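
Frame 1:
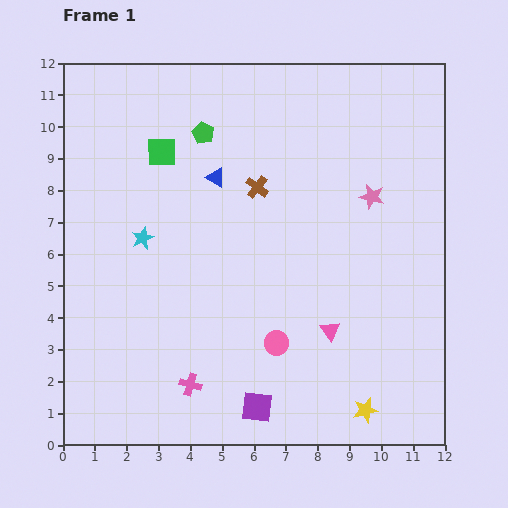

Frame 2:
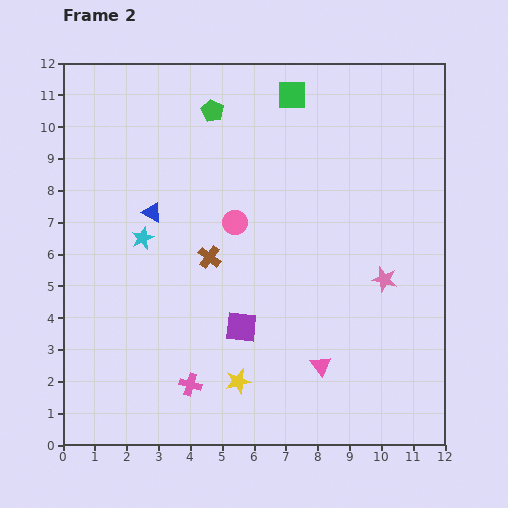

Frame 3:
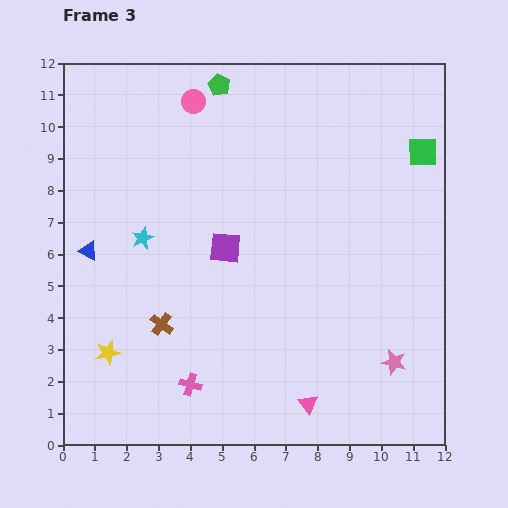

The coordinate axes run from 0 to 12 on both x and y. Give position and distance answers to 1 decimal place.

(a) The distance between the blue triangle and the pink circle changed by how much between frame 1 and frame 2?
-2.9

Distance in frame 1: 5.5. Distance in frame 2: 2.6.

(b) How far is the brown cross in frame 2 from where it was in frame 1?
2.7

The brown cross moved from (6.1, 8.1) to (4.6, 5.9), a distance of √(1.5² + 2.2²) ≈ 2.7.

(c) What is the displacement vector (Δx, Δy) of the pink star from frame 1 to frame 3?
(0.7, -5.2)

The pink star was at (9.7, 7.8) in frame 1 and (10.4, 2.6) in frame 3.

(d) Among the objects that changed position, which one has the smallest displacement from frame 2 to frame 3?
the green pentagon

(moved 0.8)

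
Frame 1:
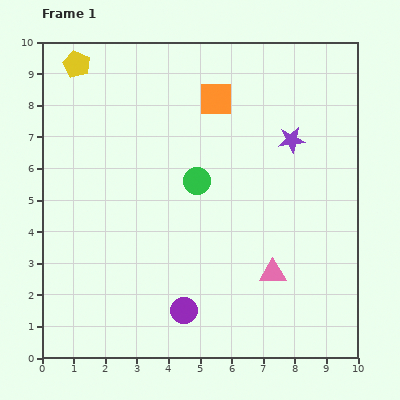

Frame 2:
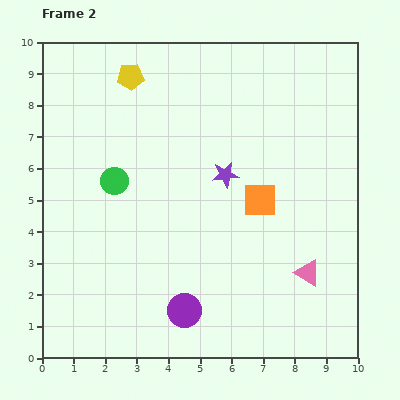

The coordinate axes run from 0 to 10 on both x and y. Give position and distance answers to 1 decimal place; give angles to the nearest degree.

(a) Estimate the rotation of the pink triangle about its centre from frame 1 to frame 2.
30° clockwise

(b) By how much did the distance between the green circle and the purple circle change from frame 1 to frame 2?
+0.6

Distance in frame 1: 4.1. Distance in frame 2: 4.7.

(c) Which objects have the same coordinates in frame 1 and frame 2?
the purple circle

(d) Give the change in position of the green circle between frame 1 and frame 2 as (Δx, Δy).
(-2.6, 0.0)

The green circle was at (4.9, 5.6) in frame 1 and (2.3, 5.6) in frame 2.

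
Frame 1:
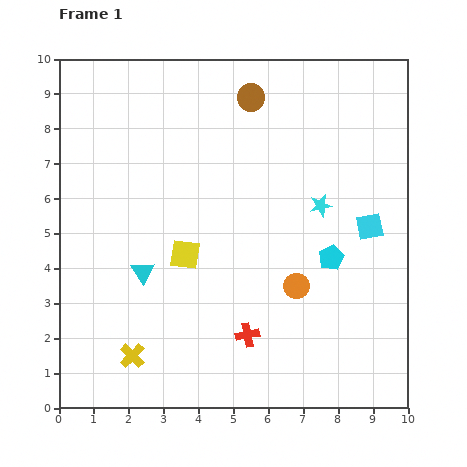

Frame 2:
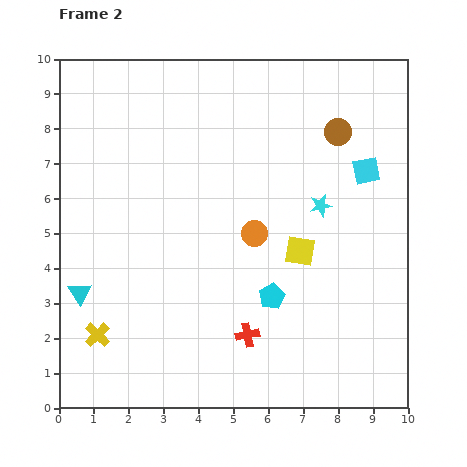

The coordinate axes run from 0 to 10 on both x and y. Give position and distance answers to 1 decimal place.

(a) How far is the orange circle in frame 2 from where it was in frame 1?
1.9

The orange circle moved from (6.8, 3.5) to (5.6, 5.0), a distance of √(1.2² + 1.5²) ≈ 1.9.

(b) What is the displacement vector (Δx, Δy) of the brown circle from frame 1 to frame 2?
(2.5, -1.0)

The brown circle was at (5.5, 8.9) in frame 1 and (8.0, 7.9) in frame 2.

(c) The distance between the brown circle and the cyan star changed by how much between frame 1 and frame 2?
-1.5

Distance in frame 1: 3.7. Distance in frame 2: 2.2.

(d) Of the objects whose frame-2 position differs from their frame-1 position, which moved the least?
the yellow cross

(moved 1.2)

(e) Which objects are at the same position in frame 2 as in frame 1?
the red cross, the cyan star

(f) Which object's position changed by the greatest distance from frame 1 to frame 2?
the yellow square

(moved 3.3; next 2.7)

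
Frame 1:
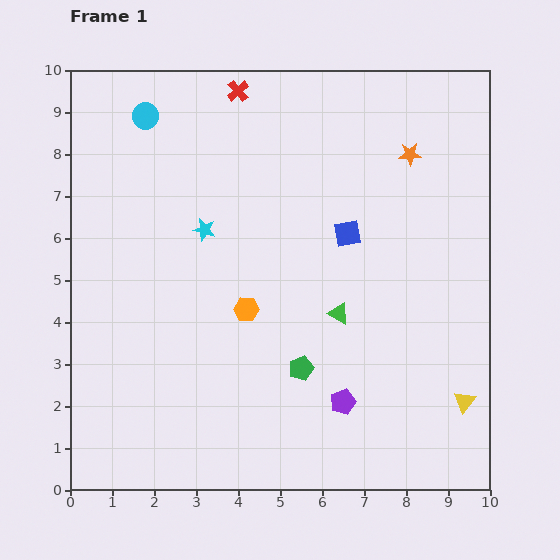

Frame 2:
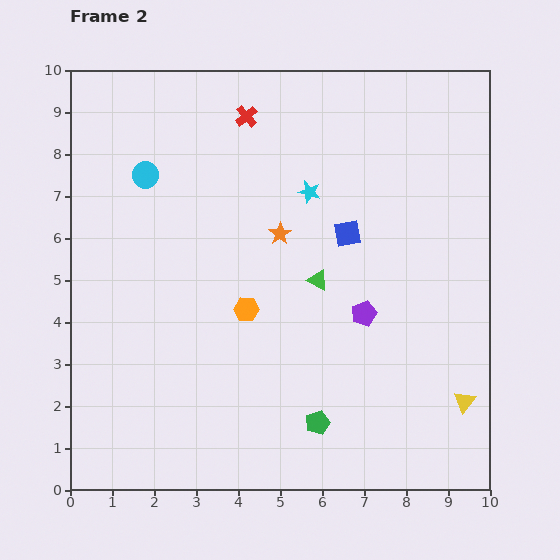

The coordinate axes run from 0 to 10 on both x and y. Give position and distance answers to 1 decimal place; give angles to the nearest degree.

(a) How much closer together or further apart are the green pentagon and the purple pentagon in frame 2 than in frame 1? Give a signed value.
+1.5

Distance in frame 1: 1.3. Distance in frame 2: 2.8.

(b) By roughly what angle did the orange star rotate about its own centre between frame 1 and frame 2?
31° counter-clockwise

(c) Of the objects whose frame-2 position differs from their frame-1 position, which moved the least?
the red cross

(moved 0.6)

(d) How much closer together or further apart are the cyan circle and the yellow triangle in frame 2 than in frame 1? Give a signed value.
-0.9

Distance in frame 1: 10.2. Distance in frame 2: 9.3.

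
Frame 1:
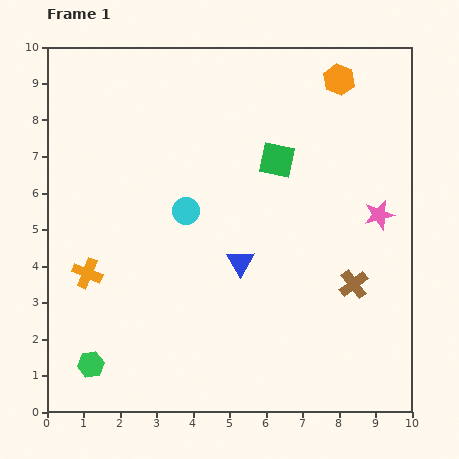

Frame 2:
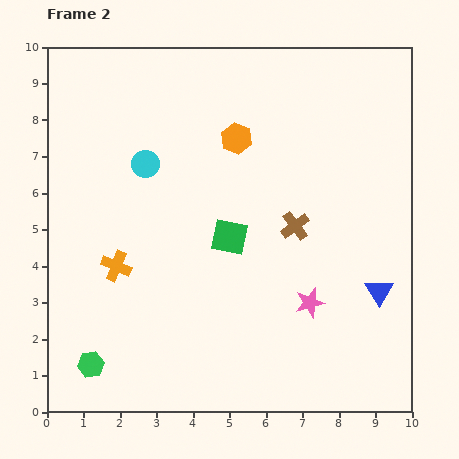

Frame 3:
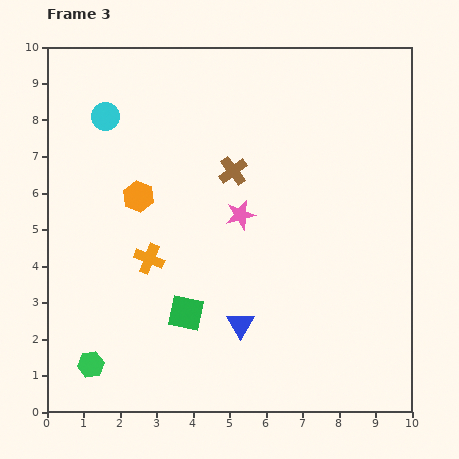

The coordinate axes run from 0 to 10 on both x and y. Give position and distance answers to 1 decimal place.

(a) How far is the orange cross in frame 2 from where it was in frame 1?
0.8

The orange cross moved from (1.1, 3.8) to (1.9, 4.0), a distance of √(0.8² + 0.2²) ≈ 0.8.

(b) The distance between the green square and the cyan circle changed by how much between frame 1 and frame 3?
+2.9

Distance in frame 1: 2.9. Distance in frame 3: 5.8.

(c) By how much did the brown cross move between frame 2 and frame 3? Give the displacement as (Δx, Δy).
(-1.7, 1.5)

The brown cross was at (6.8, 5.1) in frame 2 and (5.1, 6.6) in frame 3.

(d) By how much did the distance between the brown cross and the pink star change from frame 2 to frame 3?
-0.9

Distance in frame 2: 2.1. Distance in frame 3: 1.2.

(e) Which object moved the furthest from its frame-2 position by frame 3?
the blue triangle

(moved 3.9; next 3.1)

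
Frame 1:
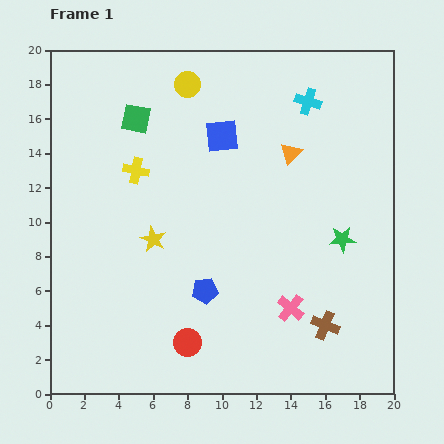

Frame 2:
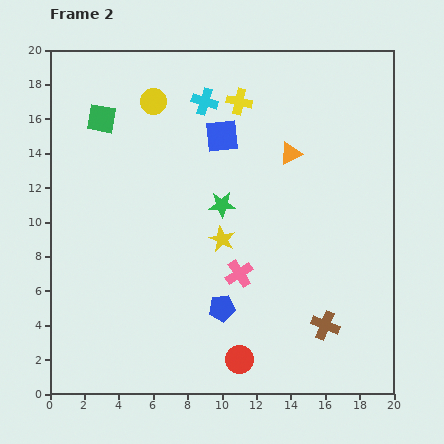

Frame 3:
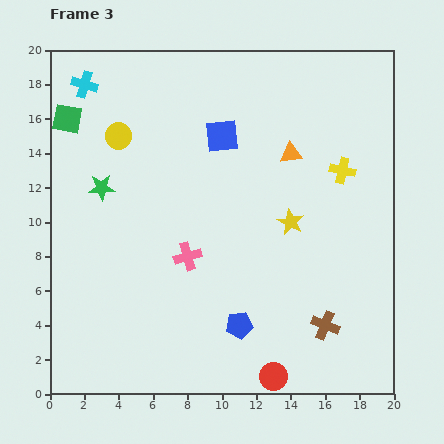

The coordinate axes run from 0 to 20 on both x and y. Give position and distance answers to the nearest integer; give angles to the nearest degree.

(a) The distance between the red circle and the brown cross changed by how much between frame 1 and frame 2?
-3

Distance in frame 1: 8. Distance in frame 2: 5.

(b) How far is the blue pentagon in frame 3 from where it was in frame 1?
3

The blue pentagon moved from (9, 6) to (11, 4), a distance of √(2² + 2²) ≈ 3.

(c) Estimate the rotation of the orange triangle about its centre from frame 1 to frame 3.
39° clockwise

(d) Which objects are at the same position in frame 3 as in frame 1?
the orange triangle, the blue square, the brown cross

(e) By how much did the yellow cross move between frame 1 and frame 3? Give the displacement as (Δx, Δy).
(12, 0)

The yellow cross was at (5, 13) in frame 1 and (17, 13) in frame 3.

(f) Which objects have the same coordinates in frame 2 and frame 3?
the orange triangle, the blue square, the brown cross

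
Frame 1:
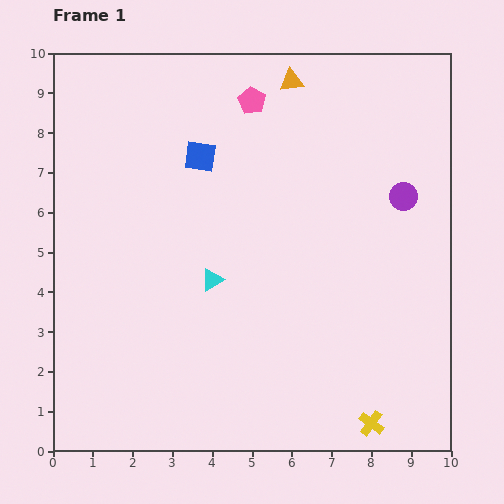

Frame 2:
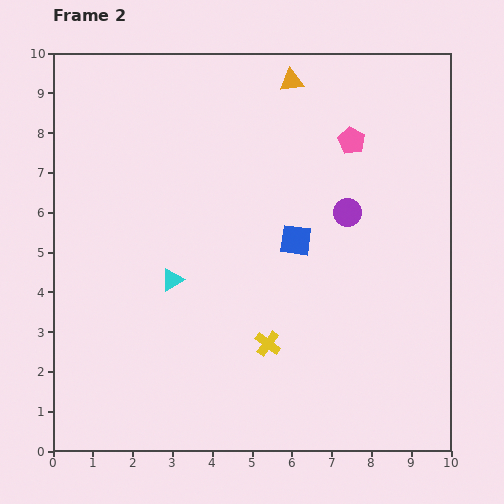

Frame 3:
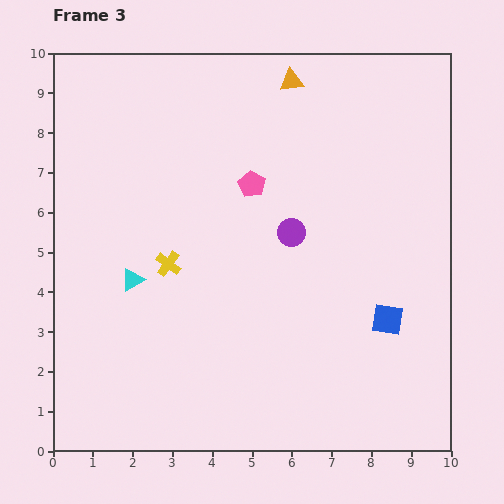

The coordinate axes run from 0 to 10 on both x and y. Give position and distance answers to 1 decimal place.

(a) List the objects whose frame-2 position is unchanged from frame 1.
the orange triangle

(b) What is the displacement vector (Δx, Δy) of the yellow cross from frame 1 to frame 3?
(-5.1, 4.0)

The yellow cross was at (8.0, 0.7) in frame 1 and (2.9, 4.7) in frame 3.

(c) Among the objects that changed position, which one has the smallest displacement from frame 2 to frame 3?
the cyan triangle

(moved 1.0)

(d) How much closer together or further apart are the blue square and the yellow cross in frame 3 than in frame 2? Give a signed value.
+3.0

Distance in frame 2: 2.7. Distance in frame 3: 5.7.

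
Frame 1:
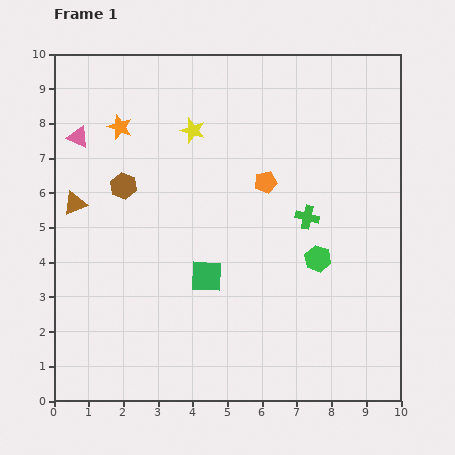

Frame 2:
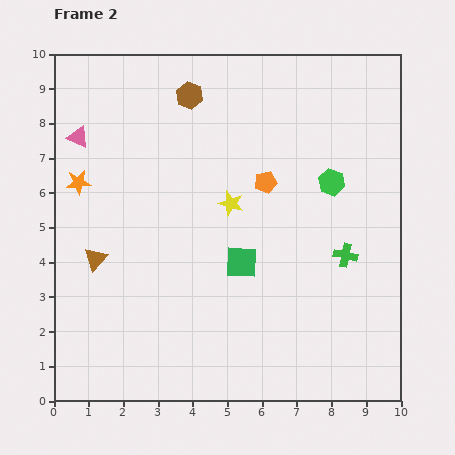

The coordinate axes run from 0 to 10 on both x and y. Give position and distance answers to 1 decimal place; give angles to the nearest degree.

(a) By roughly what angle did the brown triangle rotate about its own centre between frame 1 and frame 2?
24° counter-clockwise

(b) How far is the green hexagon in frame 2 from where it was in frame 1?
2.2

The green hexagon moved from (7.6, 4.1) to (8.0, 6.3), a distance of √(0.4² + 2.2²) ≈ 2.2.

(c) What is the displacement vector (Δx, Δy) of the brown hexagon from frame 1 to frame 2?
(1.9, 2.6)

The brown hexagon was at (2.0, 6.2) in frame 1 and (3.9, 8.8) in frame 2.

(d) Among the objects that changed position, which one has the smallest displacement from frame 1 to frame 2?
the green square

(moved 1.1)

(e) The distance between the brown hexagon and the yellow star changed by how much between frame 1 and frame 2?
+0.7

Distance in frame 1: 2.6. Distance in frame 2: 3.3.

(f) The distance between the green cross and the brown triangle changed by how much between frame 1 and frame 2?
+0.5

Distance in frame 1: 6.7. Distance in frame 2: 7.2.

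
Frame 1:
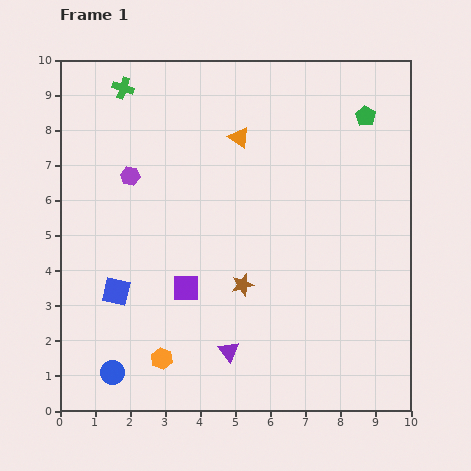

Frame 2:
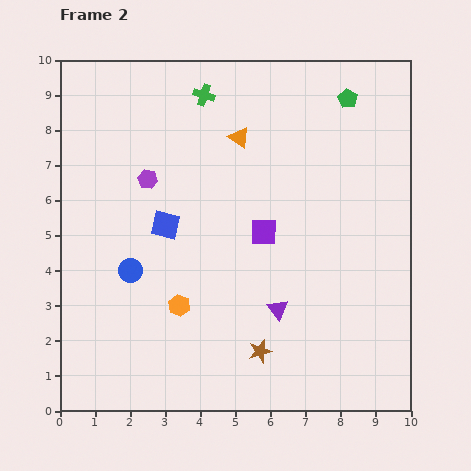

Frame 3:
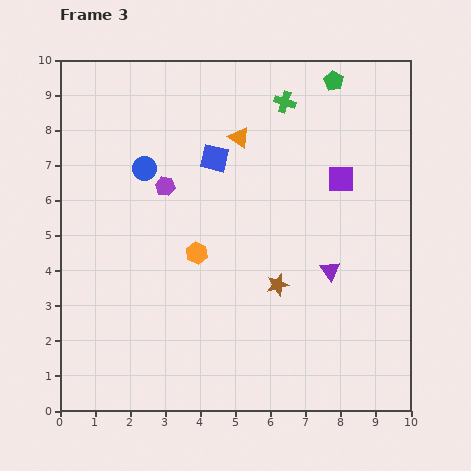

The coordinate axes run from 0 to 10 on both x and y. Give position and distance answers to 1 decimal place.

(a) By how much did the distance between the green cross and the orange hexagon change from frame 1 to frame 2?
-1.8

Distance in frame 1: 7.8. Distance in frame 2: 6.0.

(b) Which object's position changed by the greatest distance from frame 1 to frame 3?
the blue circle

(moved 5.9; next 5.4)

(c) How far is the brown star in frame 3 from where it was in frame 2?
2.0

The brown star moved from (5.7, 1.7) to (6.2, 3.6), a distance of √(0.5² + 1.9²) ≈ 2.0.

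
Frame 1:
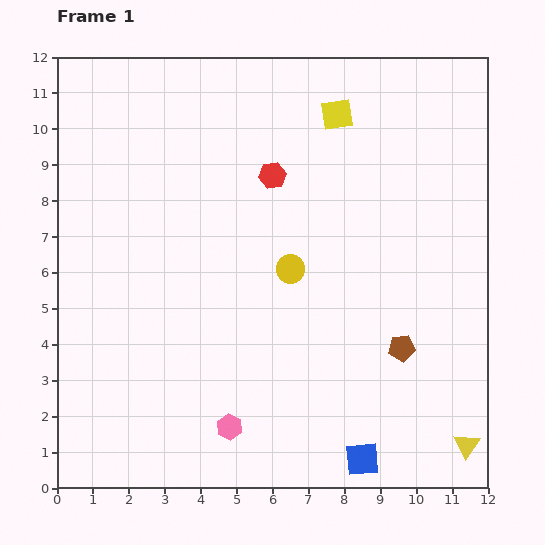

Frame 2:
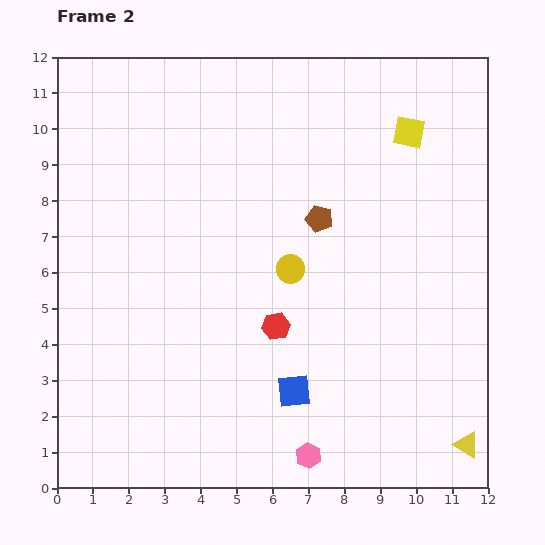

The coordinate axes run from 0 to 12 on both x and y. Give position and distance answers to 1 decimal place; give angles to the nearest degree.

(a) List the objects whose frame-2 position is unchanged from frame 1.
the yellow circle, the yellow triangle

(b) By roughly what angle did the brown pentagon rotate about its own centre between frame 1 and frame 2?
22° clockwise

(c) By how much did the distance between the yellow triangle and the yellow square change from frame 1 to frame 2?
-1.1

Distance in frame 1: 9.9. Distance in frame 2: 8.8.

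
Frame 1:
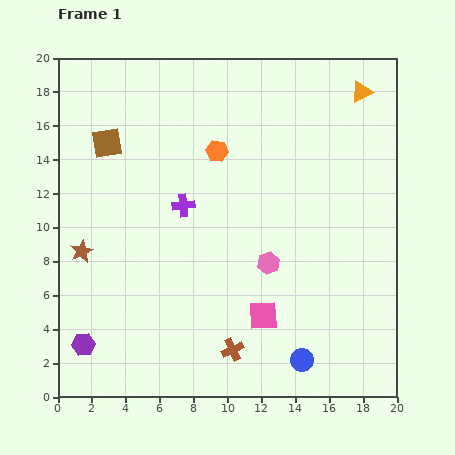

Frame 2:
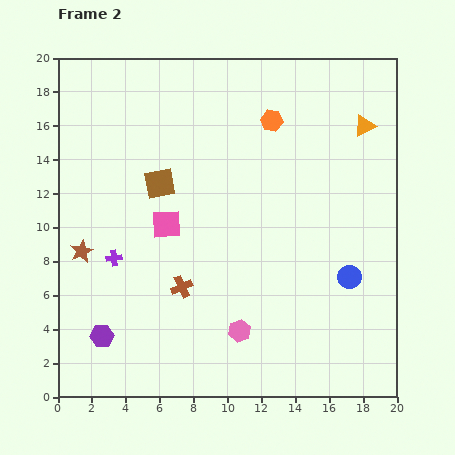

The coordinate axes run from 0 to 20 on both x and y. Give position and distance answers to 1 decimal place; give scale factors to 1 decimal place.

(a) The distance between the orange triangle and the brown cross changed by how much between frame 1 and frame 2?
-2.6

Distance in frame 1: 17.0. Distance in frame 2: 14.4.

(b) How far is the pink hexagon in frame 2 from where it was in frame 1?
4.3

The pink hexagon moved from (12.4, 7.9) to (10.7, 3.9), a distance of √(1.7² + 4.0²) ≈ 4.3.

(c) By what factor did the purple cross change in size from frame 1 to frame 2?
0.7×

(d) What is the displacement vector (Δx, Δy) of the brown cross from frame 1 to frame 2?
(-3.0, 3.7)

The brown cross was at (10.3, 2.8) in frame 1 and (7.3, 6.5) in frame 2.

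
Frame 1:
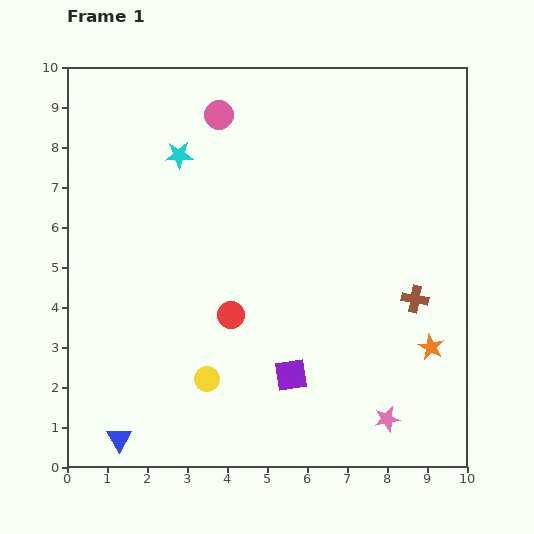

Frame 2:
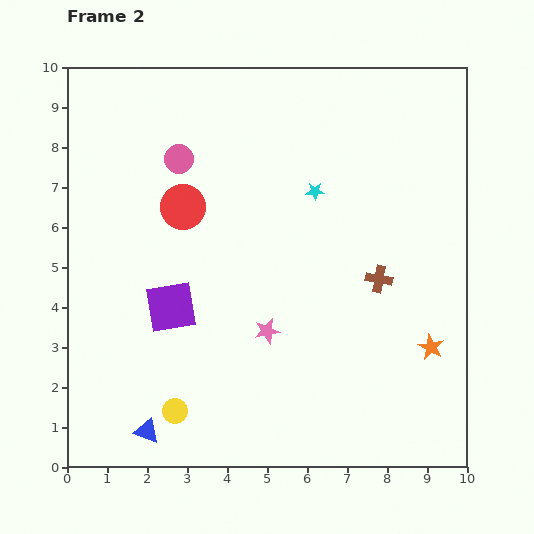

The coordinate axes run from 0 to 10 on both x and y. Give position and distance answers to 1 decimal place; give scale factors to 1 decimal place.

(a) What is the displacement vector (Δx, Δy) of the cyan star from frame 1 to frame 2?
(3.4, -0.9)

The cyan star was at (2.8, 7.8) in frame 1 and (6.2, 6.9) in frame 2.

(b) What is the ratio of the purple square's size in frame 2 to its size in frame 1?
1.6×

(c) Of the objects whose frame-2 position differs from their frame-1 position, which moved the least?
the blue triangle

(moved 0.7)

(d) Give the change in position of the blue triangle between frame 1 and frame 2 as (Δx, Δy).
(0.7, 0.2)

The blue triangle was at (1.3, 0.7) in frame 1 and (2.0, 0.9) in frame 2.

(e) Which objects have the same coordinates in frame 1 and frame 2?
the orange star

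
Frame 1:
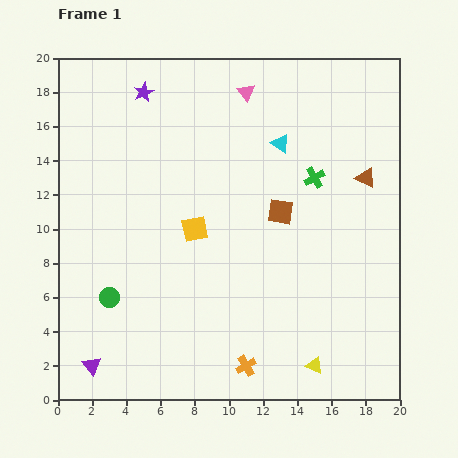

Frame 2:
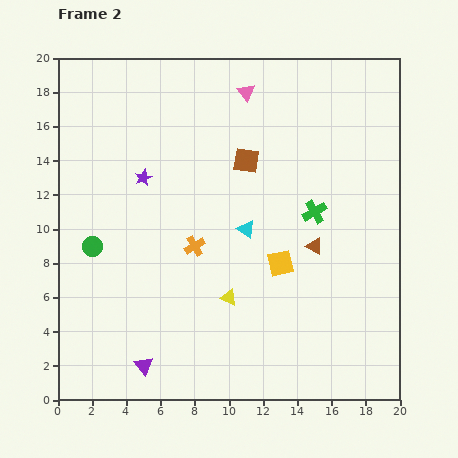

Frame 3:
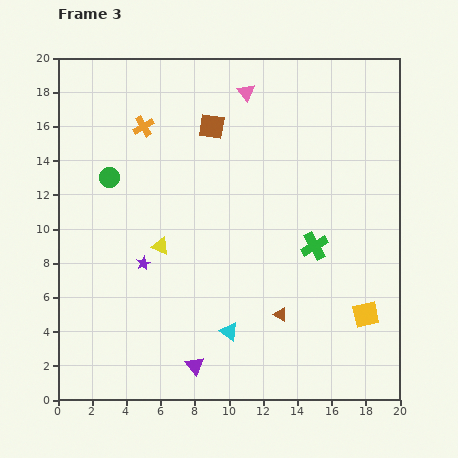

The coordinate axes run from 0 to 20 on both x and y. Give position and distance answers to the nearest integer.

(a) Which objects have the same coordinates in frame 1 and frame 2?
the pink triangle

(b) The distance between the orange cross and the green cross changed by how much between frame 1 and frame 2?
-5

Distance in frame 1: 12. Distance in frame 2: 7.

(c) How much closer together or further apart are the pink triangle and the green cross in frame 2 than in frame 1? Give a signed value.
+2

Distance in frame 1: 6. Distance in frame 2: 8.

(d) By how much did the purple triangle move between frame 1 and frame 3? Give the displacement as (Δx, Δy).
(6, 0)

The purple triangle was at (2, 2) in frame 1 and (8, 2) in frame 3.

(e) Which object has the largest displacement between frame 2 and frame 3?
the orange cross

(moved 8; next 6)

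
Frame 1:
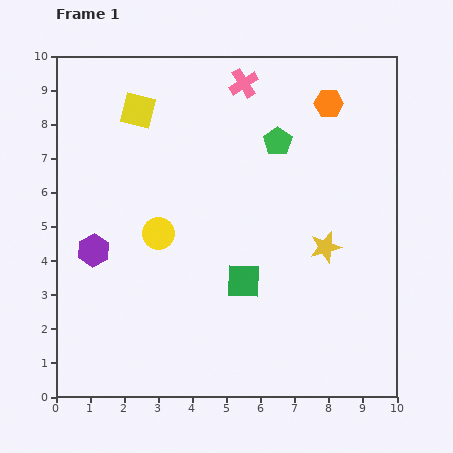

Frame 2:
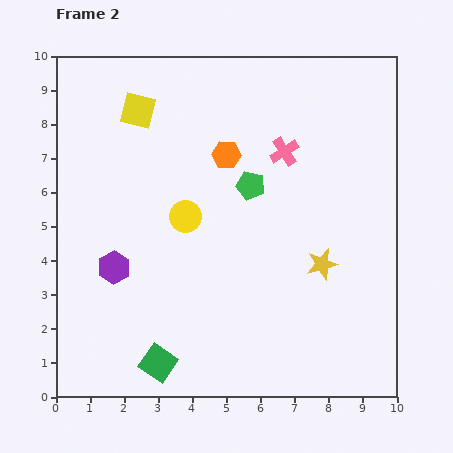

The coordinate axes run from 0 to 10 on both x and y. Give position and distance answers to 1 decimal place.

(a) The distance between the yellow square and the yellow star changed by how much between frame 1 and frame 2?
+0.2

Distance in frame 1: 6.8. Distance in frame 2: 7.0.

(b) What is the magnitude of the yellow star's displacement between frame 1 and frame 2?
0.5

The yellow star moved from (7.9, 4.4) to (7.8, 3.9), a distance of √(0.1² + 0.5²) ≈ 0.5.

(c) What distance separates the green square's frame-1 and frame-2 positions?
3.5

The green square moved from (5.5, 3.4) to (3.0, 1.0), a distance of √(2.5² + 2.4²) ≈ 3.5.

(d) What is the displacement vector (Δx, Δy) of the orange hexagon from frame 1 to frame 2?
(-3.0, -1.5)

The orange hexagon was at (8.0, 8.6) in frame 1 and (5.0, 7.1) in frame 2.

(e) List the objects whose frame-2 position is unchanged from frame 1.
the yellow square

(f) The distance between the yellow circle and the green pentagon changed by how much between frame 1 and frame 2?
-2.3

Distance in frame 1: 4.4. Distance in frame 2: 2.1.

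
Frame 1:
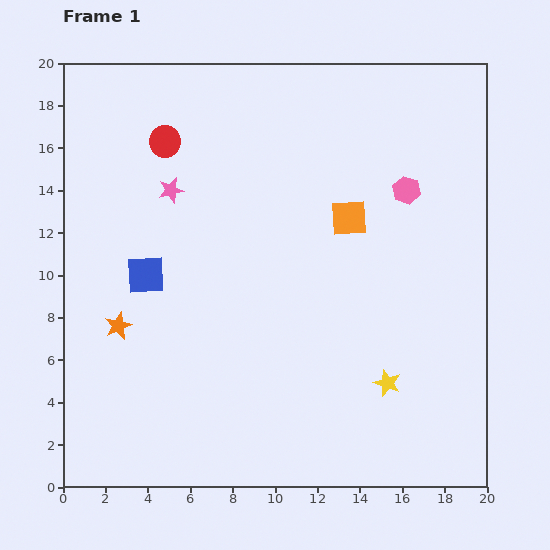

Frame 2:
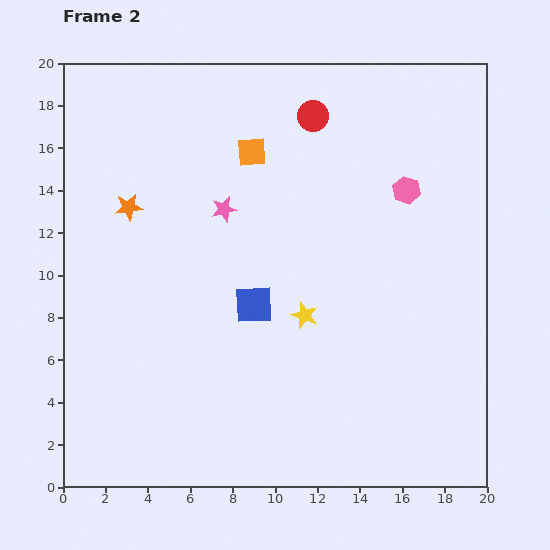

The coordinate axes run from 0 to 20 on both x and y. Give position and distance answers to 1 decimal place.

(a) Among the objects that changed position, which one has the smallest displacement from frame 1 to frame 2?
the pink star

(moved 2.7)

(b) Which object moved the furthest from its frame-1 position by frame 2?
the red circle

(moved 7.1; next 5.6)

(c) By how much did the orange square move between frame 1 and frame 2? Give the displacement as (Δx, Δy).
(-4.6, 3.1)

The orange square was at (13.5, 12.7) in frame 1 and (8.9, 15.8) in frame 2.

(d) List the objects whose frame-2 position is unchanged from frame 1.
the pink hexagon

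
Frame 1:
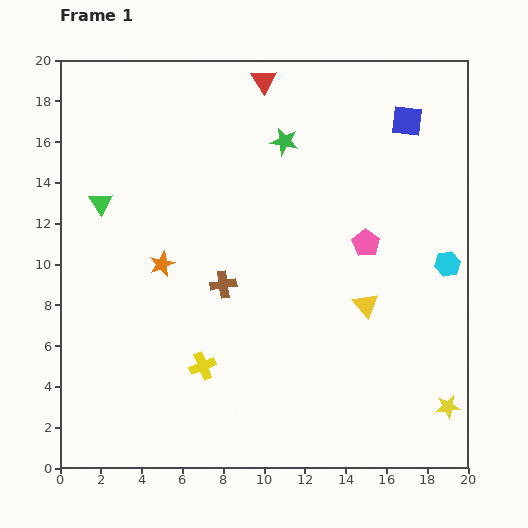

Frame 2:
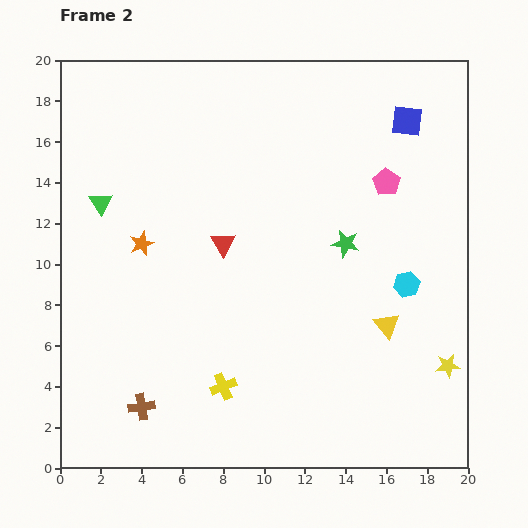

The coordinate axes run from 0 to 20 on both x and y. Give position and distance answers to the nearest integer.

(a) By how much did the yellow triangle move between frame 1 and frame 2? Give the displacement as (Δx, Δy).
(1, -1)

The yellow triangle was at (15, 8) in frame 1 and (16, 7) in frame 2.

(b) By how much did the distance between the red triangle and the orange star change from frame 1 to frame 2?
-6

Distance in frame 1: 10. Distance in frame 2: 4.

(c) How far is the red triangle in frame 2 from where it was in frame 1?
8

The red triangle moved from (10, 19) to (8, 11), a distance of √(2² + 8²) ≈ 8.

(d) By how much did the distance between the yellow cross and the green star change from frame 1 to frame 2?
-3

Distance in frame 1: 12. Distance in frame 2: 9.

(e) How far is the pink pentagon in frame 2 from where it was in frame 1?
3

The pink pentagon moved from (15, 11) to (16, 14), a distance of √(1² + 3²) ≈ 3.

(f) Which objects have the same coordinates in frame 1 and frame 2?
the green triangle, the blue square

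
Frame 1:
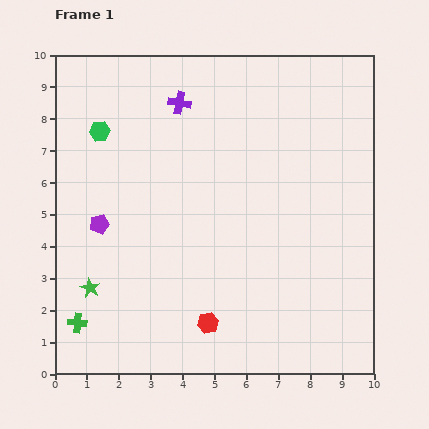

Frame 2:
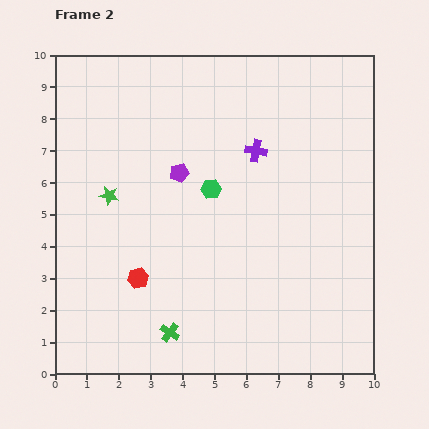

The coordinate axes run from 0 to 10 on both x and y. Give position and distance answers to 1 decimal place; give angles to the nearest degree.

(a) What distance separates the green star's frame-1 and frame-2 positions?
3.0

The green star moved from (1.1, 2.7) to (1.7, 5.6), a distance of √(0.6² + 2.9²) ≈ 3.0.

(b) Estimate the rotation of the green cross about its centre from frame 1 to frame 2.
29° clockwise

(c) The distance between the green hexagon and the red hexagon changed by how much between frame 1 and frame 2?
-3.3

Distance in frame 1: 6.9. Distance in frame 2: 3.6.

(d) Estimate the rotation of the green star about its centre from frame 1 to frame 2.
17° counter-clockwise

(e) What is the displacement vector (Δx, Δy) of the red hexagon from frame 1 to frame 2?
(-2.2, 1.4)

The red hexagon was at (4.8, 1.6) in frame 1 and (2.6, 3.0) in frame 2.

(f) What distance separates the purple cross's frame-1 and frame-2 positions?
2.8

The purple cross moved from (3.9, 8.5) to (6.3, 7.0), a distance of √(2.4² + 1.5²) ≈ 2.8.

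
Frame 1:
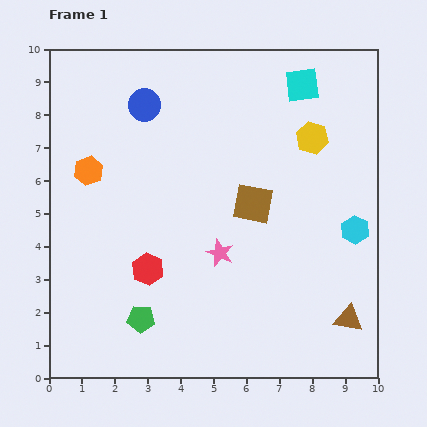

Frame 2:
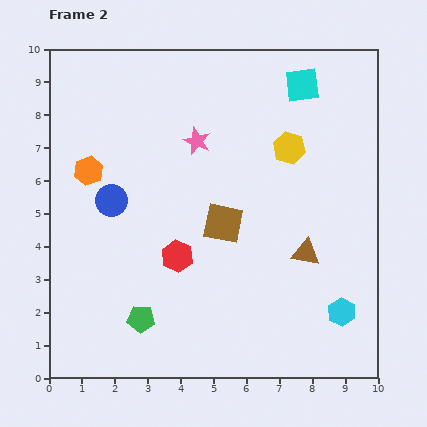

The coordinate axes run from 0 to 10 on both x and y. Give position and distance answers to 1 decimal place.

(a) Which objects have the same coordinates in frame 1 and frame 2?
the cyan square, the green pentagon, the orange hexagon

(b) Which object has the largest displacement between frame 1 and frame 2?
the pink star

(moved 3.5; next 3.1)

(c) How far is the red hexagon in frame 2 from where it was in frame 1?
1.0

The red hexagon moved from (3.0, 3.3) to (3.9, 3.7), a distance of √(0.9² + 0.4²) ≈ 1.0.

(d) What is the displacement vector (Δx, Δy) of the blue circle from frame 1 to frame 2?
(-1.0, -2.9)

The blue circle was at (2.9, 8.3) in frame 1 and (1.9, 5.4) in frame 2.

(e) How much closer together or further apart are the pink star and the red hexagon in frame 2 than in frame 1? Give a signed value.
+1.3

Distance in frame 1: 2.3. Distance in frame 2: 3.6.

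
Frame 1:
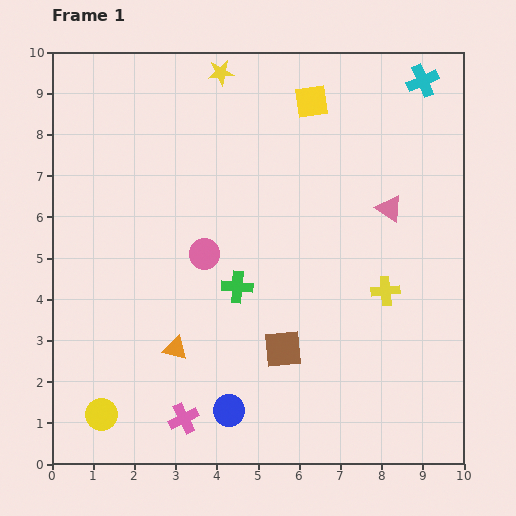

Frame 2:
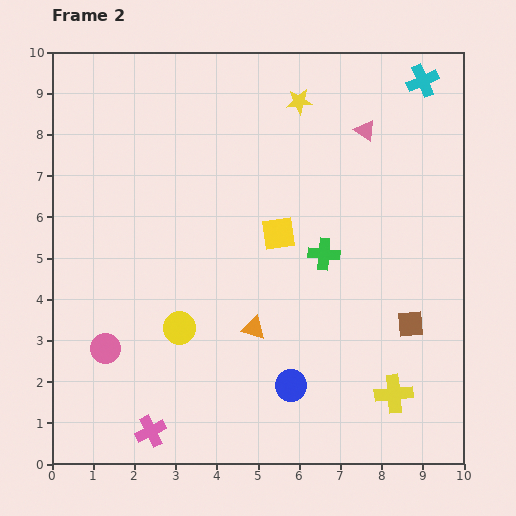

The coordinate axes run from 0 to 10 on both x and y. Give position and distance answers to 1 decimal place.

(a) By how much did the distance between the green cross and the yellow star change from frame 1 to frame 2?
-1.5

Distance in frame 1: 5.2. Distance in frame 2: 3.7.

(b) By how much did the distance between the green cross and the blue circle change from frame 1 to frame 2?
+0.3

Distance in frame 1: 3.0. Distance in frame 2: 3.3.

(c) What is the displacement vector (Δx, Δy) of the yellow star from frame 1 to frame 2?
(1.9, -0.7)

The yellow star was at (4.1, 9.5) in frame 1 and (6.0, 8.8) in frame 2.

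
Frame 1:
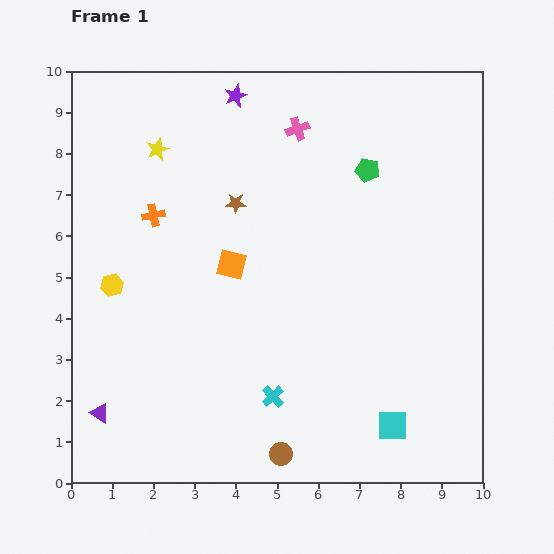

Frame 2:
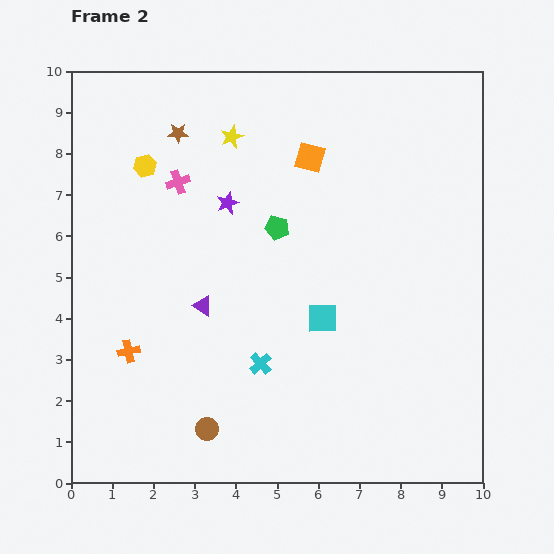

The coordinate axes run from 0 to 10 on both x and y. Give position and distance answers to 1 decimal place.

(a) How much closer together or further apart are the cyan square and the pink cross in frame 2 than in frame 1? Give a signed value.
-2.8

Distance in frame 1: 7.6. Distance in frame 2: 4.8.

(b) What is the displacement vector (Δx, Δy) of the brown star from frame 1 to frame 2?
(-1.4, 1.7)

The brown star was at (4.0, 6.8) in frame 1 and (2.6, 8.5) in frame 2.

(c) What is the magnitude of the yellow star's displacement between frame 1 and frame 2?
1.8

The yellow star moved from (2.1, 8.1) to (3.9, 8.4), a distance of √(1.8² + 0.3²) ≈ 1.8.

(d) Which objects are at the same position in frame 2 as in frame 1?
none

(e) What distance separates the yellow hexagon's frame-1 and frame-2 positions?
3.0

The yellow hexagon moved from (1.0, 4.8) to (1.8, 7.7), a distance of √(0.8² + 2.9²) ≈ 3.0.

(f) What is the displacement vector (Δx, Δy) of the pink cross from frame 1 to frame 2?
(-2.9, -1.3)

The pink cross was at (5.5, 8.6) in frame 1 and (2.6, 7.3) in frame 2.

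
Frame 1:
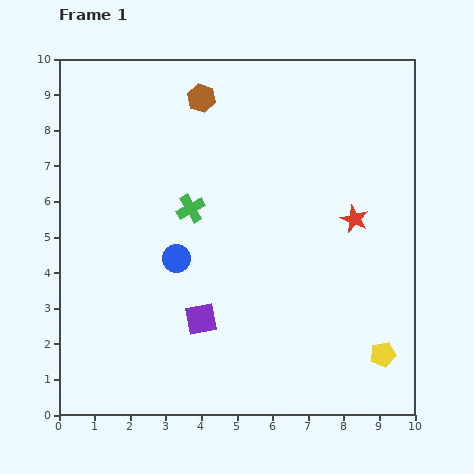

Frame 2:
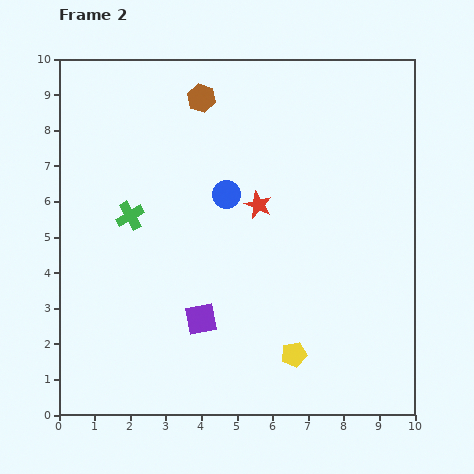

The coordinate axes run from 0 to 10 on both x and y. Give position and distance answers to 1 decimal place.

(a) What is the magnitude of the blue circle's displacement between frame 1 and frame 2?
2.3

The blue circle moved from (3.3, 4.4) to (4.7, 6.2), a distance of √(1.4² + 1.8²) ≈ 2.3.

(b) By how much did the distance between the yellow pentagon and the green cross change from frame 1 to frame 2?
-0.8

Distance in frame 1: 6.8. Distance in frame 2: 6.0.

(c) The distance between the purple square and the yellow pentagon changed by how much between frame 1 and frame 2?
-2.4

Distance in frame 1: 5.2. Distance in frame 2: 2.8.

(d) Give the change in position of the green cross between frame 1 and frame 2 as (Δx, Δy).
(-1.7, -0.2)

The green cross was at (3.7, 5.8) in frame 1 and (2.0, 5.6) in frame 2.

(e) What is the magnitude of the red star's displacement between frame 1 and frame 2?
2.7

The red star moved from (8.3, 5.5) to (5.6, 5.9), a distance of √(2.7² + 0.4²) ≈ 2.7.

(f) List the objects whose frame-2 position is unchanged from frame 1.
the brown hexagon, the purple square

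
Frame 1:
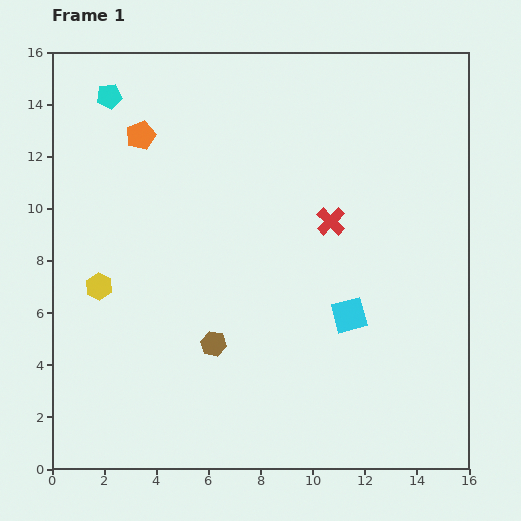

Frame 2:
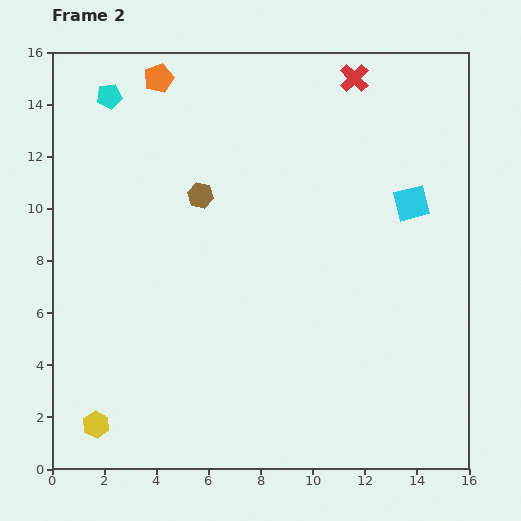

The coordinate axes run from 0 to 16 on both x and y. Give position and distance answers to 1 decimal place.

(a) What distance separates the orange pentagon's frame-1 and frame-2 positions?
2.3

The orange pentagon moved from (3.4, 12.8) to (4.1, 15.0), a distance of √(0.7² + 2.2²) ≈ 2.3.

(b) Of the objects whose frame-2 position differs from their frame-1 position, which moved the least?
the orange pentagon

(moved 2.3)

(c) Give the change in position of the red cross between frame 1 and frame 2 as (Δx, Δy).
(0.9, 5.5)

The red cross was at (10.7, 9.5) in frame 1 and (11.6, 15.0) in frame 2.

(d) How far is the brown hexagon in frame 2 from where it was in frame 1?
5.7

The brown hexagon moved from (6.2, 4.8) to (5.7, 10.5), a distance of √(0.5² + 5.7²) ≈ 5.7.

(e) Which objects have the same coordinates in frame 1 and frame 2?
the cyan pentagon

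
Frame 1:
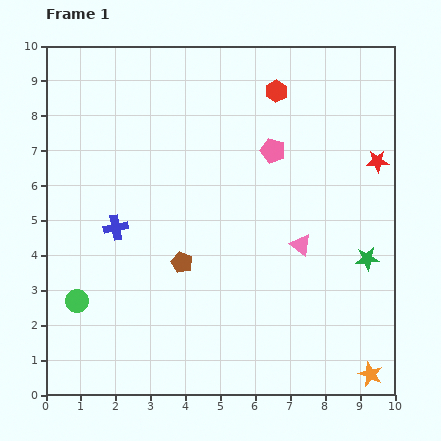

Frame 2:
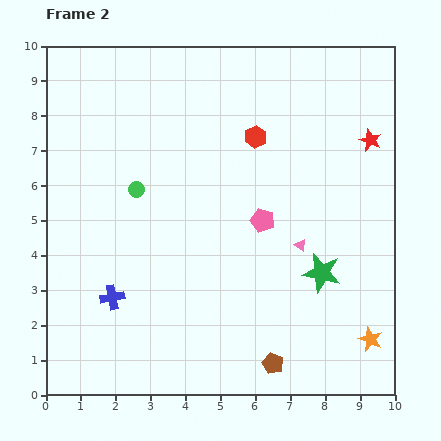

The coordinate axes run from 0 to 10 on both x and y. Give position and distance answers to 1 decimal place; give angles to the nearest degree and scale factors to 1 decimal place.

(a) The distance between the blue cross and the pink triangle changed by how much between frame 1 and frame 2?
+0.3

Distance in frame 1: 5.3. Distance in frame 2: 5.6.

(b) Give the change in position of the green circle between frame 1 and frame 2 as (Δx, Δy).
(1.7, 3.2)

The green circle was at (0.9, 2.7) in frame 1 and (2.6, 5.9) in frame 2.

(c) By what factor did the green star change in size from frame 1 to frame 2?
1.6×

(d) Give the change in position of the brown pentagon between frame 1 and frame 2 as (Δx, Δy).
(2.6, -2.9)

The brown pentagon was at (3.9, 3.8) in frame 1 and (6.5, 0.9) in frame 2.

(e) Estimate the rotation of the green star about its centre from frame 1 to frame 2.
17° clockwise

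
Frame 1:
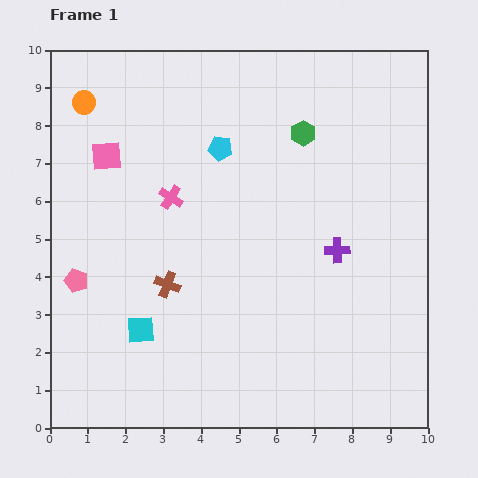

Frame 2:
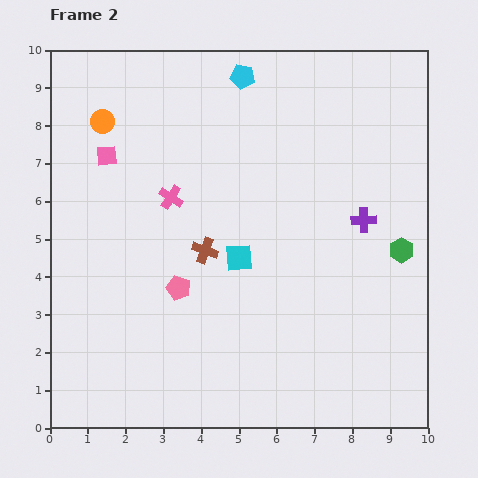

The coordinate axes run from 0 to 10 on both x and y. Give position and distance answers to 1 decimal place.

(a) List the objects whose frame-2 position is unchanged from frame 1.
the pink cross, the pink square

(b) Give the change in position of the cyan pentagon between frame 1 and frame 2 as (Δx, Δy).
(0.6, 1.9)

The cyan pentagon was at (4.5, 7.4) in frame 1 and (5.1, 9.3) in frame 2.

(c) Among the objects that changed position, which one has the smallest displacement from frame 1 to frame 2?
the orange circle

(moved 0.7)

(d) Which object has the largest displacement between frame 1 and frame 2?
the green hexagon

(moved 4.0; next 3.2)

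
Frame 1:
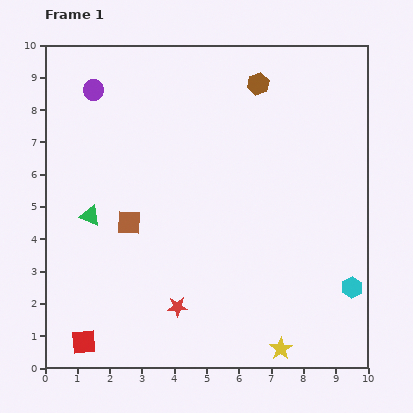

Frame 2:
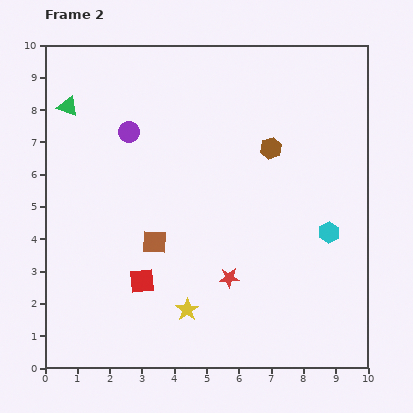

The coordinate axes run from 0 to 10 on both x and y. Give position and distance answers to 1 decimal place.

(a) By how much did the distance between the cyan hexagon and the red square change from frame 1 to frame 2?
-2.5

Distance in frame 1: 8.5. Distance in frame 2: 6.0.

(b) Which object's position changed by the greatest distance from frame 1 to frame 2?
the green triangle

(moved 3.5; next 3.1)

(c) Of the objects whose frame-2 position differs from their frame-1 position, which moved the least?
the brown square

(moved 1.0)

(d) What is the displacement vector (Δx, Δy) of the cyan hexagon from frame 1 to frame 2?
(-0.7, 1.7)

The cyan hexagon was at (9.5, 2.5) in frame 1 and (8.8, 4.2) in frame 2.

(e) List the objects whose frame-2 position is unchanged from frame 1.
none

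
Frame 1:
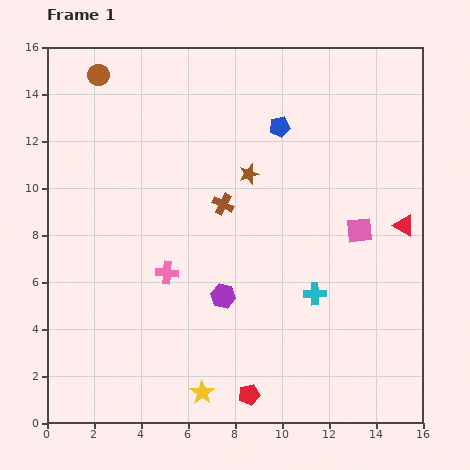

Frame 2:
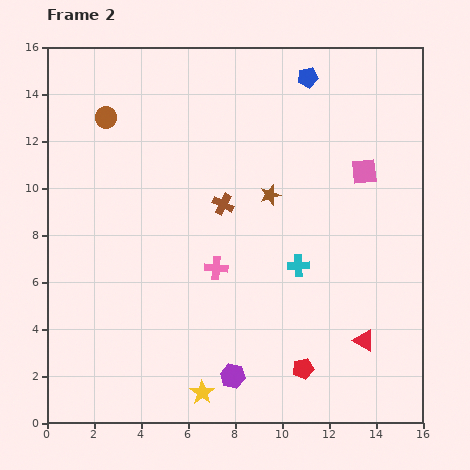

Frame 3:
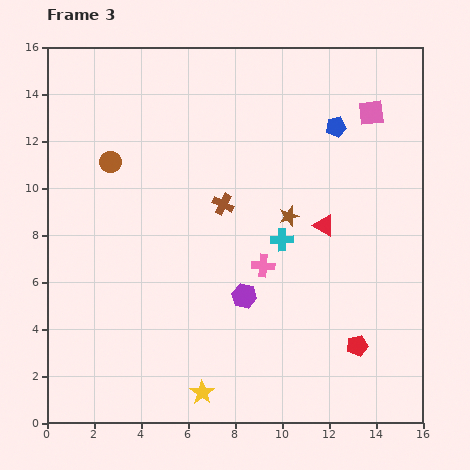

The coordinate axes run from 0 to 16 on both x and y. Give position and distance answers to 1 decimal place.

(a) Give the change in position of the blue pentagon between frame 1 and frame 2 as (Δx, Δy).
(1.2, 2.1)

The blue pentagon was at (9.9, 12.6) in frame 1 and (11.1, 14.7) in frame 2.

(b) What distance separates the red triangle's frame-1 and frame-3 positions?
3.4

The red triangle moved from (15.2, 8.4) to (11.8, 8.4), a distance of √(3.4² + 0.0²) ≈ 3.4.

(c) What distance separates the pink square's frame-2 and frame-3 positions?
2.5

The pink square moved from (13.5, 10.7) to (13.8, 13.2), a distance of √(0.3² + 2.5²) ≈ 2.5.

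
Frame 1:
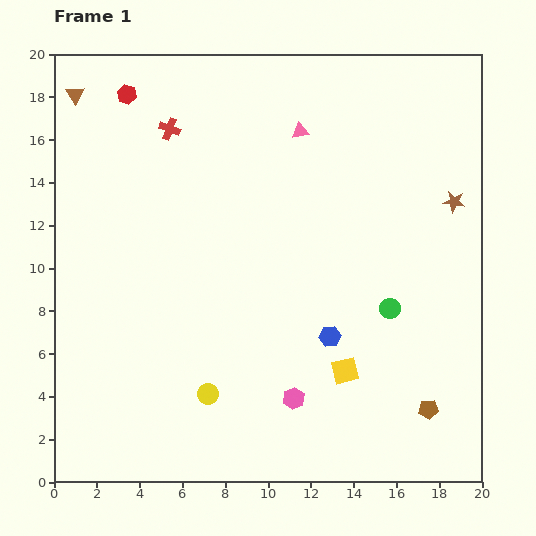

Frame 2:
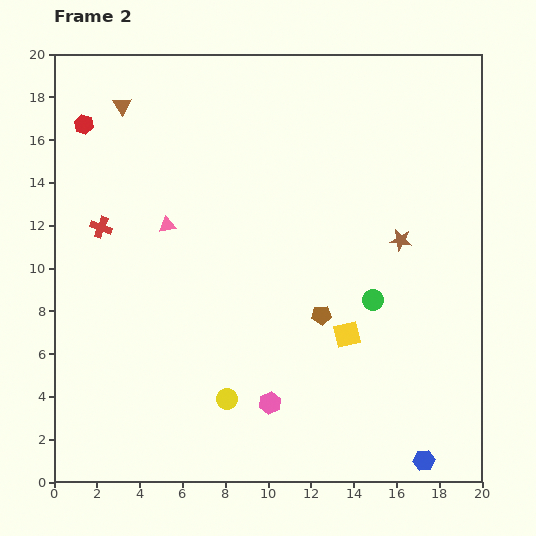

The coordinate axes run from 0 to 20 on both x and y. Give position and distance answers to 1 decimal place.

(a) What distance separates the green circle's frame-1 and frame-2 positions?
0.9

The green circle moved from (15.7, 8.1) to (14.9, 8.5), a distance of √(0.8² + 0.4²) ≈ 0.9.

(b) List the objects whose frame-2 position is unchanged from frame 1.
none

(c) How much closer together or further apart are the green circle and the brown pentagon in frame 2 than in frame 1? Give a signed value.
-2.5

Distance in frame 1: 5.0. Distance in frame 2: 2.5.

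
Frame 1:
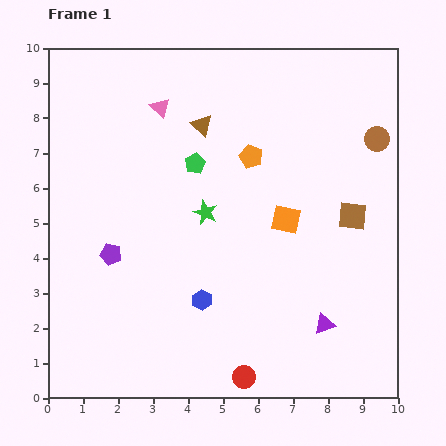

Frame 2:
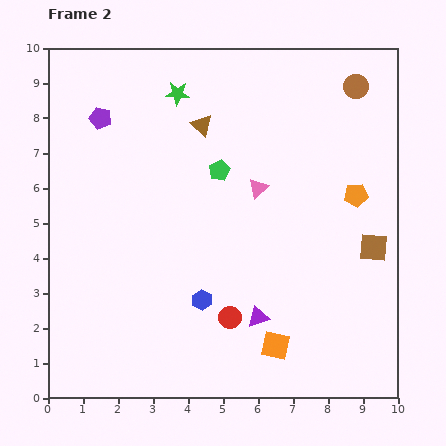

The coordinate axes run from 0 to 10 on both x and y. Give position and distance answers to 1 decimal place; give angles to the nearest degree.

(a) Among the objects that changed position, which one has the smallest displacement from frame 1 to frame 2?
the green pentagon

(moved 0.7)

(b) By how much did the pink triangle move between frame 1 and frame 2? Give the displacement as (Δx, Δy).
(2.8, -2.3)

The pink triangle was at (3.2, 8.3) in frame 1 and (6.0, 6.0) in frame 2.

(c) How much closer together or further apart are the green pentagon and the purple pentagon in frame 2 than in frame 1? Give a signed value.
+0.2

Distance in frame 1: 3.5. Distance in frame 2: 3.7.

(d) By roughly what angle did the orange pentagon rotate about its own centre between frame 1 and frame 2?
28° counter-clockwise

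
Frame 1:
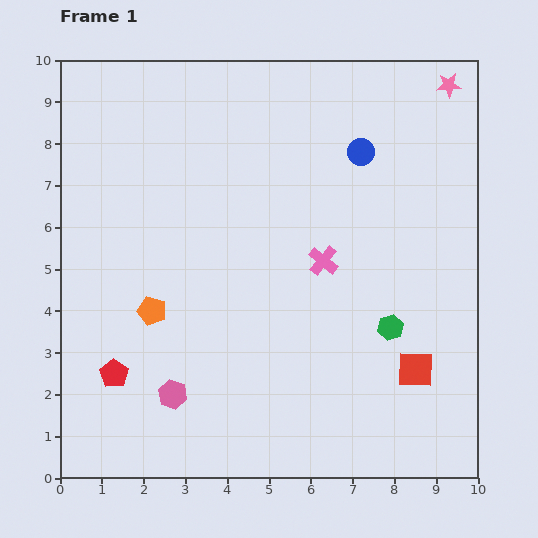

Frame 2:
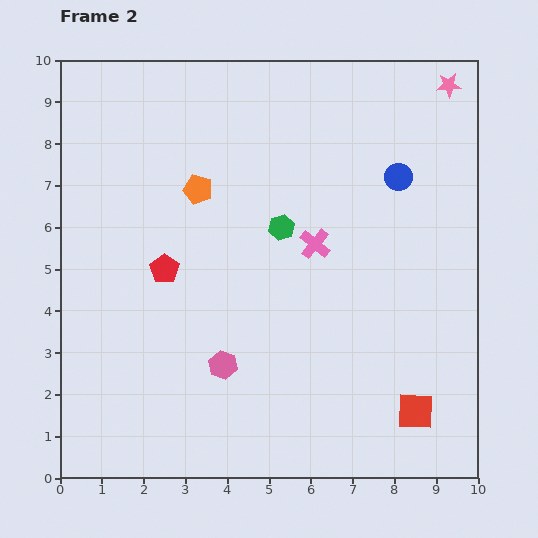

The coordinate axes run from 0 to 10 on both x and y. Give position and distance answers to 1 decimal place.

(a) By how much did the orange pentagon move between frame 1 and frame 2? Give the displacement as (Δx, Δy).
(1.1, 2.9)

The orange pentagon was at (2.2, 4.0) in frame 1 and (3.3, 6.9) in frame 2.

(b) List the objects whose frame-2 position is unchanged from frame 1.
the pink star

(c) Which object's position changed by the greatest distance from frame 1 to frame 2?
the green hexagon

(moved 3.5; next 3.1)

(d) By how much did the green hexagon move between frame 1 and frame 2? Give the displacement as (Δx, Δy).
(-2.6, 2.4)

The green hexagon was at (7.9, 3.6) in frame 1 and (5.3, 6.0) in frame 2.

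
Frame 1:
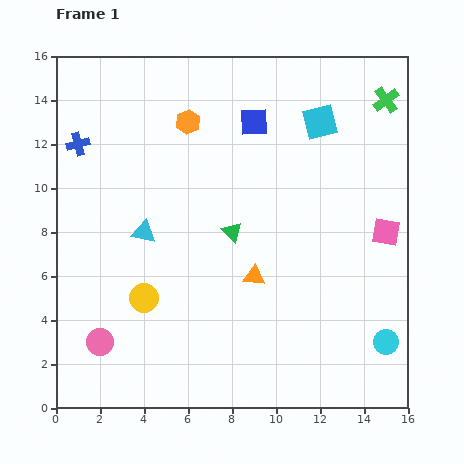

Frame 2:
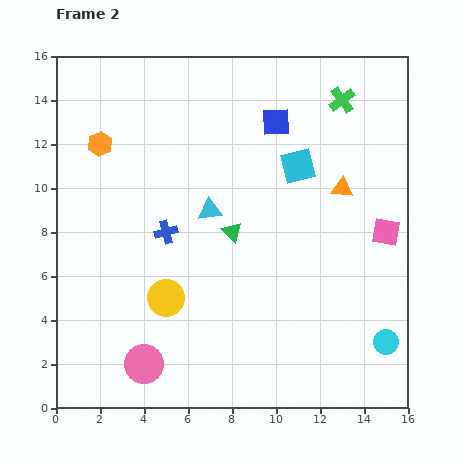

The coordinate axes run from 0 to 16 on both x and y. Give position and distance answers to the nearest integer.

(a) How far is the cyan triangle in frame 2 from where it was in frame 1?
3

The cyan triangle moved from (4, 8) to (7, 9), a distance of √(3² + 1²) ≈ 3.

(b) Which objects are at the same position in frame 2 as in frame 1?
the green triangle, the cyan circle, the pink square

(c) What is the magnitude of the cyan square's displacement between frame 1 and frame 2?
2

The cyan square moved from (12, 13) to (11, 11), a distance of √(1² + 2²) ≈ 2.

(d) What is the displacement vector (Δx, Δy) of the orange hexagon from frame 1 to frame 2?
(-4, -1)

The orange hexagon was at (6, 13) in frame 1 and (2, 12) in frame 2.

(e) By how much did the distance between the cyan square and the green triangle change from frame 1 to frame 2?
-2

Distance in frame 1: 6. Distance in frame 2: 4.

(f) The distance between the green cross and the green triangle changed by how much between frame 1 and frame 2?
-1

Distance in frame 1: 9. Distance in frame 2: 8.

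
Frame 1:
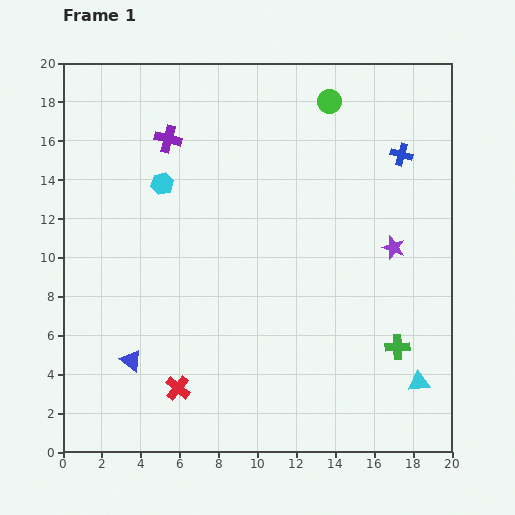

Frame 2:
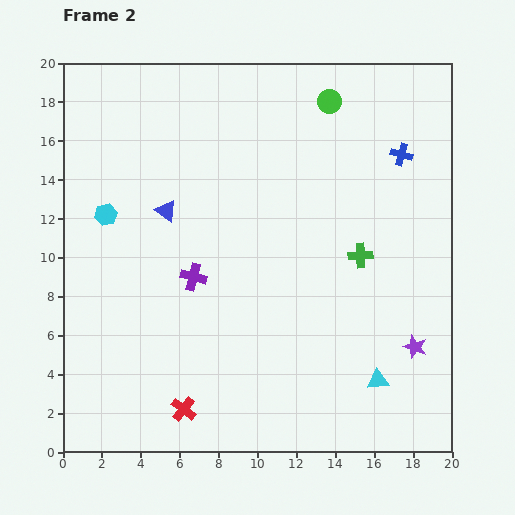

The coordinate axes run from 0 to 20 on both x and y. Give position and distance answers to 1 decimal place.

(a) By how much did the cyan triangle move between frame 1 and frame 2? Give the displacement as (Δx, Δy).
(-2.1, 0.1)

The cyan triangle was at (18.3, 3.6) in frame 1 and (16.2, 3.7) in frame 2.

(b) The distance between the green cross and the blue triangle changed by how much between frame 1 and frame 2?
-3.4

Distance in frame 1: 13.7. Distance in frame 2: 10.3.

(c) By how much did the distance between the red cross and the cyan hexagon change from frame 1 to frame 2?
+0.3

Distance in frame 1: 10.5. Distance in frame 2: 10.8.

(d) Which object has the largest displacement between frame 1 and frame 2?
the blue triangle

(moved 7.9; next 7.2)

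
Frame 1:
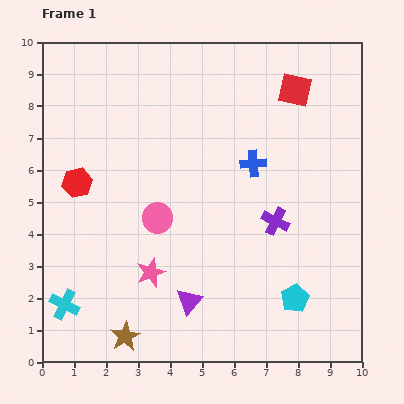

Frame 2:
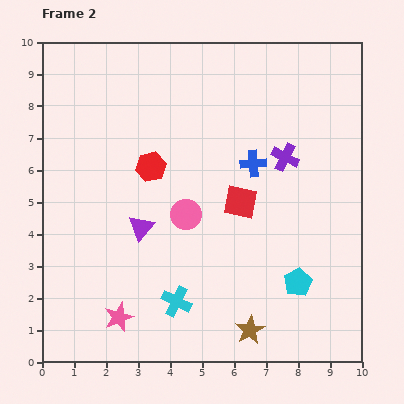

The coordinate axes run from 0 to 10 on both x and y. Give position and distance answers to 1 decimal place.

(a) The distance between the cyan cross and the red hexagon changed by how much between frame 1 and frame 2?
+0.5

Distance in frame 1: 3.8. Distance in frame 2: 4.3.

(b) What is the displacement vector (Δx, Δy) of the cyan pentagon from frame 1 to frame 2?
(0.1, 0.5)

The cyan pentagon was at (7.9, 2.0) in frame 1 and (8.0, 2.5) in frame 2.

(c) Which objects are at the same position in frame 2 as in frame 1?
the blue cross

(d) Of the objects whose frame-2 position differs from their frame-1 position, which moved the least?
the cyan pentagon

(moved 0.5)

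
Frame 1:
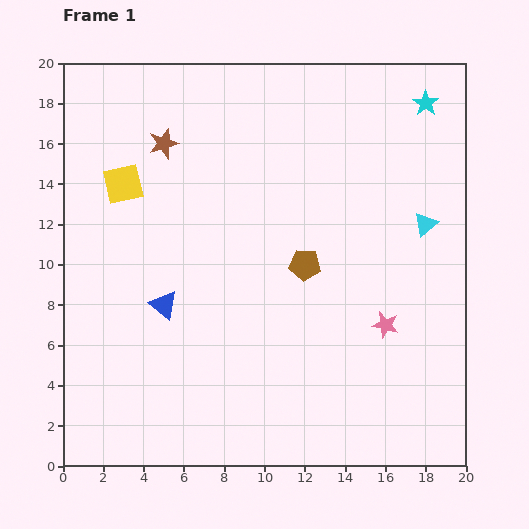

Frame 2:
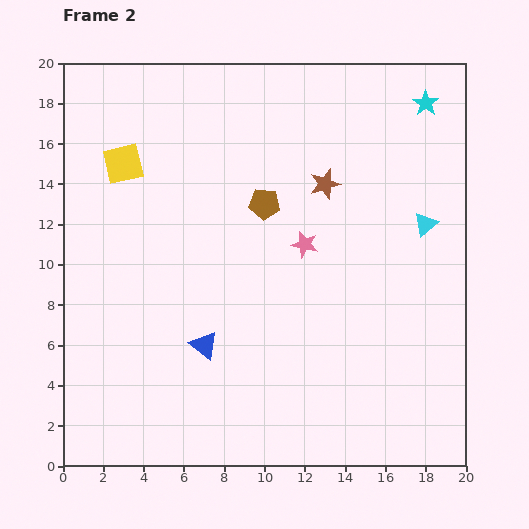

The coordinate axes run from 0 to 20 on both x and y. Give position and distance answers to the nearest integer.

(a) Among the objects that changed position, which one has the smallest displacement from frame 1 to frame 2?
the yellow square

(moved 1)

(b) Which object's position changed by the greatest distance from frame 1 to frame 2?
the brown star

(moved 8; next 6)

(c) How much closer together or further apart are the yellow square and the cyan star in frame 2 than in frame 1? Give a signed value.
-1

Distance in frame 1: 16. Distance in frame 2: 15.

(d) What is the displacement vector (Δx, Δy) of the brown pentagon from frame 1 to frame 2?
(-2, 3)

The brown pentagon was at (12, 10) in frame 1 and (10, 13) in frame 2.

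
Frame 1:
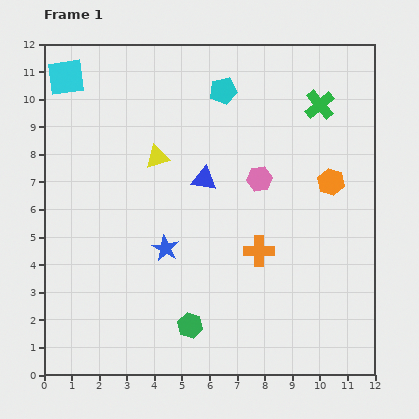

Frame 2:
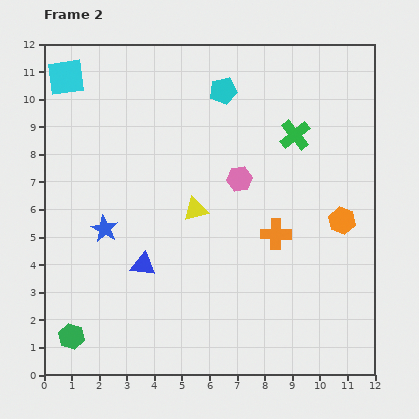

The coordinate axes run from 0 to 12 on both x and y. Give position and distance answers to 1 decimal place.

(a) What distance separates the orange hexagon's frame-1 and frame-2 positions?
1.5

The orange hexagon moved from (10.4, 7.0) to (10.8, 5.6), a distance of √(0.4² + 1.4²) ≈ 1.5.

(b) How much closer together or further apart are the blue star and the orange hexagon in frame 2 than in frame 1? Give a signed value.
+2.1

Distance in frame 1: 6.5. Distance in frame 2: 8.6.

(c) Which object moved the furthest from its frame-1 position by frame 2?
the green hexagon

(moved 4.3; next 3.8)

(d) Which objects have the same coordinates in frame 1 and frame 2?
the cyan square, the cyan pentagon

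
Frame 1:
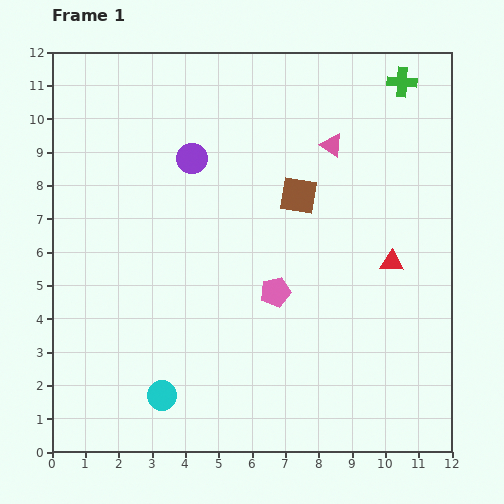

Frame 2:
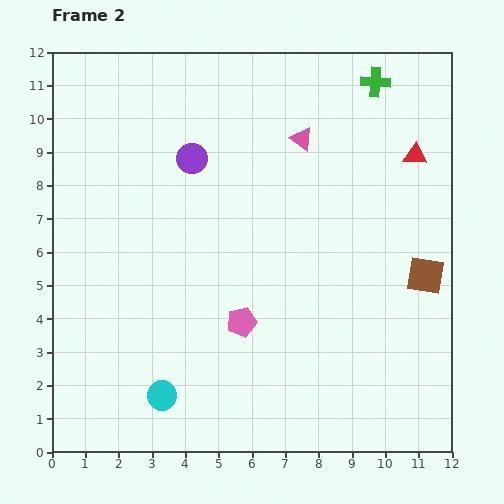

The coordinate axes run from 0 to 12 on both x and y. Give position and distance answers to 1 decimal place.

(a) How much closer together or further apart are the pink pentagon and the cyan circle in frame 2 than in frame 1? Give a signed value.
-1.3

Distance in frame 1: 4.6. Distance in frame 2: 3.3.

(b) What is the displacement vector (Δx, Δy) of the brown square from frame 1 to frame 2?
(3.8, -2.4)

The brown square was at (7.4, 7.7) in frame 1 and (11.2, 5.3) in frame 2.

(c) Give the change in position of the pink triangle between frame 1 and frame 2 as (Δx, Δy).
(-0.9, 0.2)

The pink triangle was at (8.4, 9.2) in frame 1 and (7.5, 9.4) in frame 2.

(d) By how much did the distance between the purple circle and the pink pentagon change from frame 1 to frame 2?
+0.4

Distance in frame 1: 4.7. Distance in frame 2: 5.1.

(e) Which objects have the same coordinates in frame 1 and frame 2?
the cyan circle, the purple circle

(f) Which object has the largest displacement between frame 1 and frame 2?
the brown square

(moved 4.5; next 3.3)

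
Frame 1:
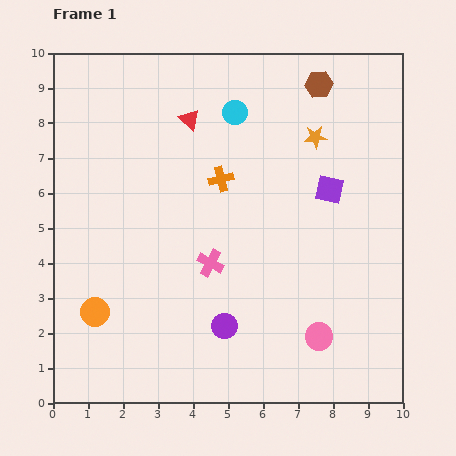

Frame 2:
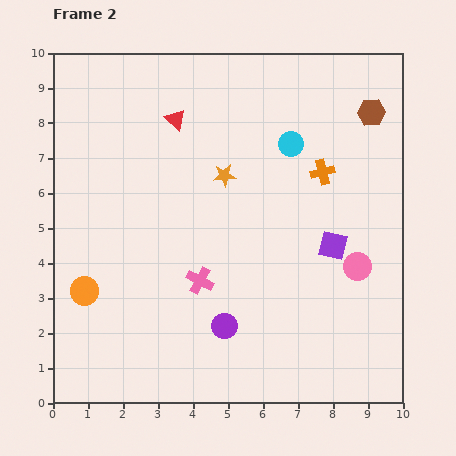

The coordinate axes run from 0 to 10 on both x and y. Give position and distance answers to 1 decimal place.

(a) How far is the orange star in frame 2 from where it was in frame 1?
2.8

The orange star moved from (7.5, 7.6) to (4.9, 6.5), a distance of √(2.6² + 1.1²) ≈ 2.8.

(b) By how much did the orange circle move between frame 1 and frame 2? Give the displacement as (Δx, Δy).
(-0.3, 0.6)

The orange circle was at (1.2, 2.6) in frame 1 and (0.9, 3.2) in frame 2.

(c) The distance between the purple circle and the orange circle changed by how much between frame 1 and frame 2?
+0.4

Distance in frame 1: 3.7. Distance in frame 2: 4.1.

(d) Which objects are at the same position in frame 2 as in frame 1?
the purple circle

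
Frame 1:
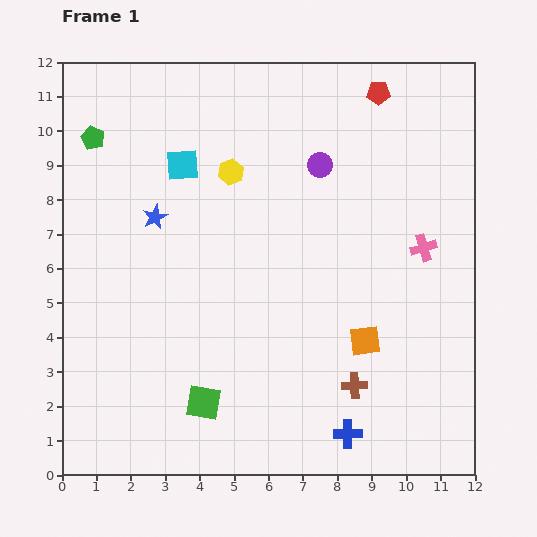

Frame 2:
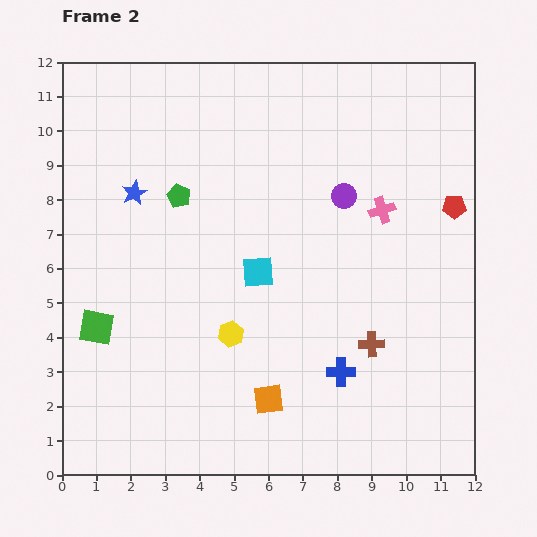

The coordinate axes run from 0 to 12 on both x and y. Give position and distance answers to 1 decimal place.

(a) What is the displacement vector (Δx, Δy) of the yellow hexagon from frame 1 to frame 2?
(0.0, -4.7)

The yellow hexagon was at (4.9, 8.8) in frame 1 and (4.9, 4.1) in frame 2.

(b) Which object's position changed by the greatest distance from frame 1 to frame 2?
the yellow hexagon

(moved 4.7; next 4.0)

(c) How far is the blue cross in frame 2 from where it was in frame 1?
1.8

The blue cross moved from (8.3, 1.2) to (8.1, 3.0), a distance of √(0.2² + 1.8²) ≈ 1.8.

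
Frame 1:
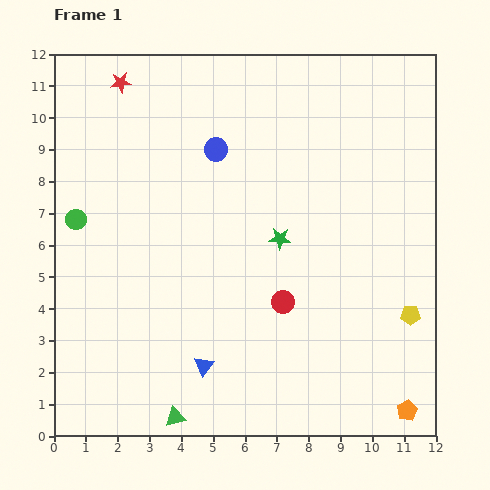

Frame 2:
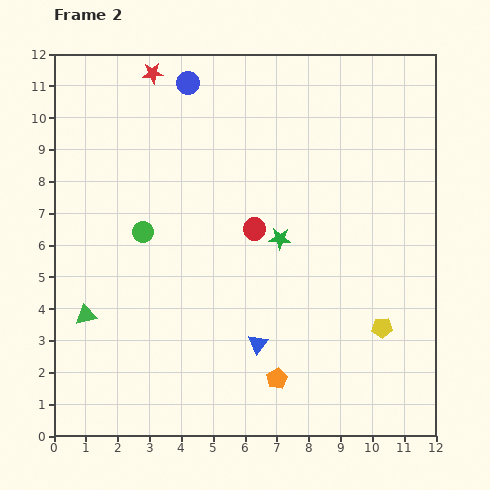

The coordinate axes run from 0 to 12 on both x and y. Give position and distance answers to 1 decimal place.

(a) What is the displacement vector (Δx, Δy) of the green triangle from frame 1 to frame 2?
(-2.8, 3.2)

The green triangle was at (3.8, 0.6) in frame 1 and (1.0, 3.8) in frame 2.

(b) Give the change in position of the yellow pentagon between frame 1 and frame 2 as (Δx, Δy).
(-0.9, -0.4)

The yellow pentagon was at (11.2, 3.8) in frame 1 and (10.3, 3.4) in frame 2.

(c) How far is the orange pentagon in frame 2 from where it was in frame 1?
4.2

The orange pentagon moved from (11.1, 0.8) to (7.0, 1.8), a distance of √(4.1² + 1.0²) ≈ 4.2.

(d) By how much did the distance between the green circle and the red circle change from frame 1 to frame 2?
-3.5

Distance in frame 1: 7.0. Distance in frame 2: 3.5.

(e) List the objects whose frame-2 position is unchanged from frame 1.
the green star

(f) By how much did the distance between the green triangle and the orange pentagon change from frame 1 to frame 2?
-1.0

Distance in frame 1: 7.3. Distance in frame 2: 6.3.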